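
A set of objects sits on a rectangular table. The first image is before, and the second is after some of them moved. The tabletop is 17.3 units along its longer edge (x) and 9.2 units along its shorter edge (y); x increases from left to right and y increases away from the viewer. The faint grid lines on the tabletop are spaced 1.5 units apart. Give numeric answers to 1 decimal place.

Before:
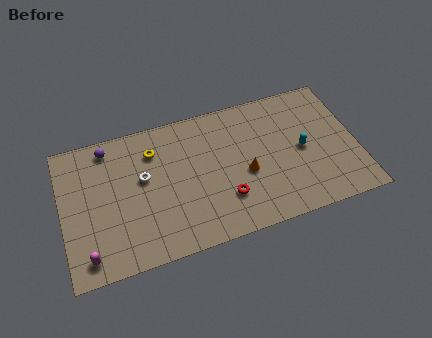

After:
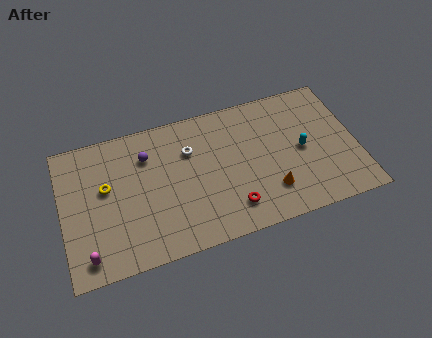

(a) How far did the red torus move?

0.8

The red torus moved from about (9.4, 2.6) to (9.7, 1.9), a distance of √(0.3² + 0.7²) ≈ 0.8.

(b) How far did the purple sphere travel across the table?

2.5

The purple sphere moved from about (2.9, 8.0) to (5.1, 6.8), a distance of √(2.2² + 1.2²) ≈ 2.5.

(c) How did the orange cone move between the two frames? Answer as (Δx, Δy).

(1.3, -1.6)

From the two frames, the orange cone sits at roughly (10.7, 3.9) before and (12.0, 2.3) after.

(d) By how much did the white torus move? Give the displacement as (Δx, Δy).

(2.8, 1.0)

From the two frames, the white torus sits at roughly (4.8, 5.4) before and (7.6, 6.4) after.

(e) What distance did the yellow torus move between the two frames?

3.3

The yellow torus was near (5.5, 7.0) before and (2.6, 5.4) after, so it travelled √(2.9² + 1.6²) ≈ 3.3 units.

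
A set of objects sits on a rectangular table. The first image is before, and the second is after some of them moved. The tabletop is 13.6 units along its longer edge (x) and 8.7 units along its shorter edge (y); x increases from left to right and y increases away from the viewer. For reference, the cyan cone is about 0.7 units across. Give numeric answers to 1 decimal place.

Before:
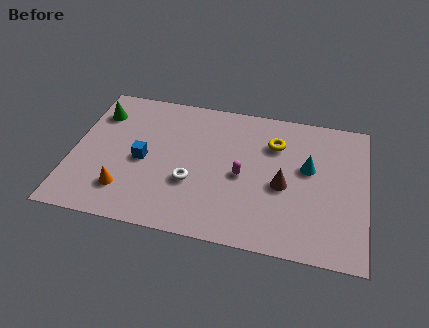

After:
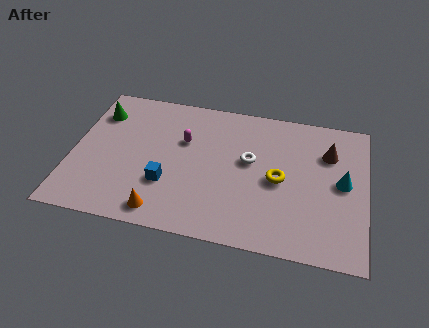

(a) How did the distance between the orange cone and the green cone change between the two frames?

+1.6

The distance was about 4.9 in the first image and 6.5 in the second, so they moved 1.6 units further apart.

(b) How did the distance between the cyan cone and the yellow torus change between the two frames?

+0.9

The distance was about 2.0 in the first image and 2.9 in the second, so they moved 0.9 units further apart.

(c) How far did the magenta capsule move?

3.2

From (7.9, 4.0) to (5.1, 5.6), the magenta capsule covered √(2.8² + 1.6²) ≈ 3.2 units.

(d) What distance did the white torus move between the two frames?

3.2

From (5.6, 3.1) to (8.2, 5.0), the white torus covered √(2.6² + 1.9²) ≈ 3.2 units.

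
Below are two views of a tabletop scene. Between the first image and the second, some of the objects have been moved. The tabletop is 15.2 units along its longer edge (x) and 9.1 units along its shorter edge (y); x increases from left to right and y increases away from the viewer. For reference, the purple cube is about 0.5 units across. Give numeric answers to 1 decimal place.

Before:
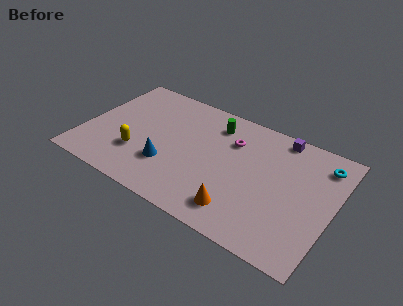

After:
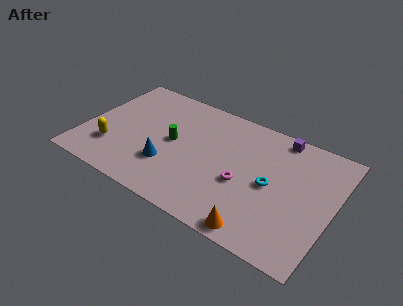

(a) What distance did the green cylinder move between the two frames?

3.4

The green cylinder moved from about (7.6, 7.3) to (5.4, 4.7), a distance of √(2.2² + 2.6²) ≈ 3.4.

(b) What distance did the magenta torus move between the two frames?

3.0

The magenta torus was near (8.8, 6.5) before and (9.9, 3.7) after, so it travelled √(1.1² + 2.8²) ≈ 3.0 units.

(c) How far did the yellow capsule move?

1.6

The yellow capsule was near (3.5, 2.8) before and (1.9, 2.5) after, so it travelled √(1.6² + 0.3²) ≈ 1.6 units.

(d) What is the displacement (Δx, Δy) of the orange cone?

(1.3, -0.8)

The orange cone was at about (10.0, 1.7) and moved to about (11.3, 0.9).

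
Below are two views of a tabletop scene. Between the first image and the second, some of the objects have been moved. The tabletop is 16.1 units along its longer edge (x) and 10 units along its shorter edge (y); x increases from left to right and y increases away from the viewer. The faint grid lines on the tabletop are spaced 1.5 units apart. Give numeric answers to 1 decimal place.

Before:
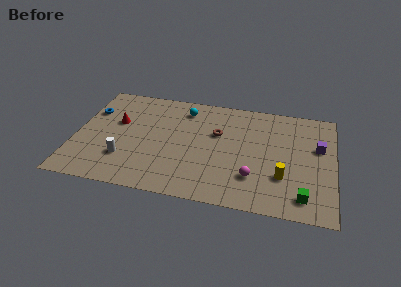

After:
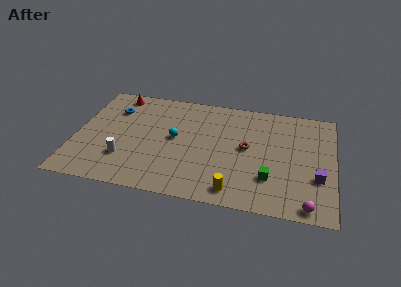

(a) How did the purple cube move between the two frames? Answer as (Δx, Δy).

(0.0, -2.8)

The purple cube started near (15.1, 6.2) and ended near (15.1, 3.4).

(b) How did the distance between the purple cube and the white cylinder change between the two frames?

-0.5

Before: roughly 12.4 units apart; after: 11.9. That's 0.5 units closer together.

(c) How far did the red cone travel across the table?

2.7

The red cone was near (2.5, 6.1) before and (2.3, 8.8) after, so it travelled √(0.2² + 2.7²) ≈ 2.7 units.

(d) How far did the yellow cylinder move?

3.4

The yellow cylinder moved from about (13.0, 3.1) to (10.1, 1.3), a distance of √(2.9² + 1.8²) ≈ 3.4.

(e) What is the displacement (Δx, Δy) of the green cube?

(-2.1, 1.2)

The green cube was at about (14.3, 1.6) and moved to about (12.2, 2.8).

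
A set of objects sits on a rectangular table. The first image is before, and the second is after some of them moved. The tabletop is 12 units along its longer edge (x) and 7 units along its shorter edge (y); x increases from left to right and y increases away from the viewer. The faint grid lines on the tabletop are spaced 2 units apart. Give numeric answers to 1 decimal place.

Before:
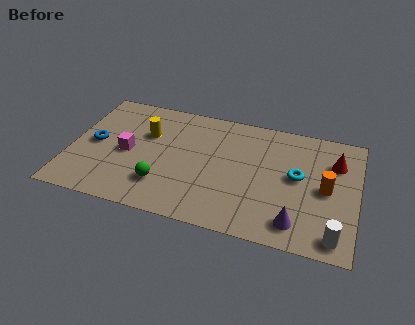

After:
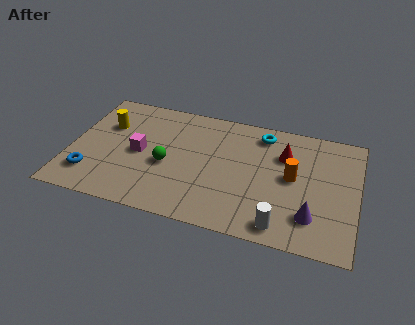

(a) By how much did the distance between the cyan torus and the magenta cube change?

-1.5

They were about 7.1 units apart before and 5.6 after — 1.5 units closer together.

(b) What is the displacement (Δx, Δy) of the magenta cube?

(0.5, 0.1)

The magenta cube started near (2.4, 3.3) and ended near (2.9, 3.4).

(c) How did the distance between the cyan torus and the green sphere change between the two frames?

-1.1

They were about 5.9 units apart before and 4.8 after — 1.1 units closer together.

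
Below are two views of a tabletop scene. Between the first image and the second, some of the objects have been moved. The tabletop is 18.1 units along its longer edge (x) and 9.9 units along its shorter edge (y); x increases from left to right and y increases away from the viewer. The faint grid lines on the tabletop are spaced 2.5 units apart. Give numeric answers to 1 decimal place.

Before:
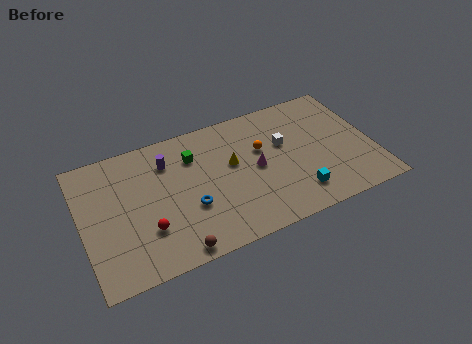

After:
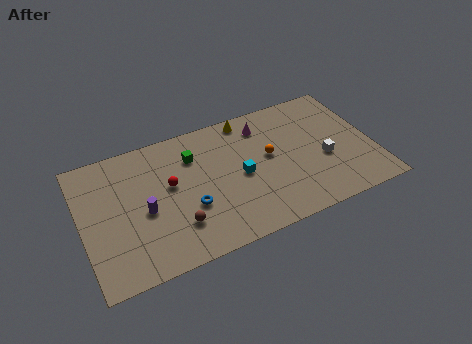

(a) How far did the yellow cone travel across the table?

3.4

The yellow cone was near (9.4, 5.8) before and (10.7, 8.9) after, so it travelled √(1.3² + 3.1²) ≈ 3.4 units.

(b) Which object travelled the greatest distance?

the cyan cube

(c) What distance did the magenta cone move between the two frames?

3.2

The magenta cone moved from about (10.8, 4.9) to (11.6, 8.0), a distance of √(0.8² + 3.1²) ≈ 3.2.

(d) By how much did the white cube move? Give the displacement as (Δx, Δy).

(2.3, -2.1)

From the two frames, the white cube sits at roughly (12.7, 6.1) before and (15.0, 4.0) after.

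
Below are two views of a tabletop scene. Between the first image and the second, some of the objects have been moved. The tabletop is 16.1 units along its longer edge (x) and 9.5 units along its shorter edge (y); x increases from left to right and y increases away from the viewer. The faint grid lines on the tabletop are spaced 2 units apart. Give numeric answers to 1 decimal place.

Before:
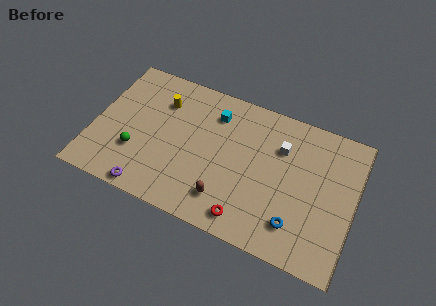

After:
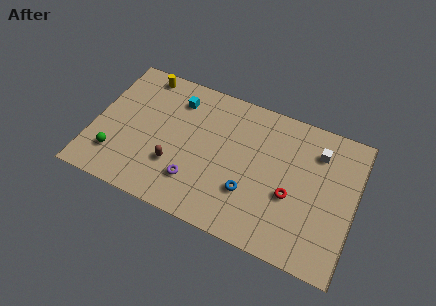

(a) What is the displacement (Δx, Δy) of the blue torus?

(-3.0, 0.9)

The blue torus was at about (12.8, 2.1) and moved to about (9.8, 3.0).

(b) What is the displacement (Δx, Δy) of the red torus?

(2.4, 2.5)

The red torus started near (9.9, 1.3) and ended near (12.3, 3.8).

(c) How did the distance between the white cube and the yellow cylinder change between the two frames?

+3.7

Before: roughly 7.5 units apart; after: 11.2. That's 3.7 units further apart.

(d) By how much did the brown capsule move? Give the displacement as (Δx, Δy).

(-3.3, 1.0)

The brown capsule was at about (8.5, 2.0) and moved to about (5.2, 3.0).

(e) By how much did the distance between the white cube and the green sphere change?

+3.6

The distance was about 9.4 in the first image and 13.0 in the second, so they moved 3.6 units further apart.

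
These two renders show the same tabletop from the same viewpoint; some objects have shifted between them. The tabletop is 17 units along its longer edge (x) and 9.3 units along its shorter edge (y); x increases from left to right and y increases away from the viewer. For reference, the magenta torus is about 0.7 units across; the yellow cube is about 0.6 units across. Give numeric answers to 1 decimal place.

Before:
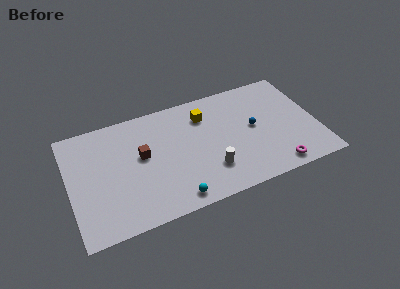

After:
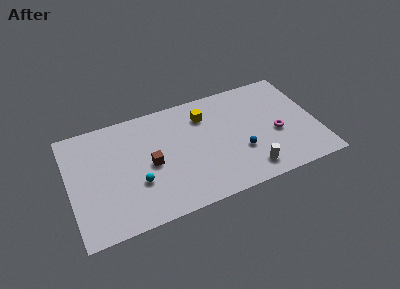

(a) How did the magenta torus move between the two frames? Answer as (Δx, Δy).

(0.4, 2.8)

The magenta torus was at about (13.8, 1.1) and moved to about (14.2, 3.9).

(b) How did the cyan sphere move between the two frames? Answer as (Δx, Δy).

(-2.3, 2.1)

From the two frames, the cyan sphere sits at roughly (6.8, 1.1) before and (4.5, 3.2) after.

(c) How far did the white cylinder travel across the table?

2.8

The white cylinder was near (9.4, 2.5) before and (12.0, 1.5) after, so it travelled √(2.6² + 1.0²) ≈ 2.8 units.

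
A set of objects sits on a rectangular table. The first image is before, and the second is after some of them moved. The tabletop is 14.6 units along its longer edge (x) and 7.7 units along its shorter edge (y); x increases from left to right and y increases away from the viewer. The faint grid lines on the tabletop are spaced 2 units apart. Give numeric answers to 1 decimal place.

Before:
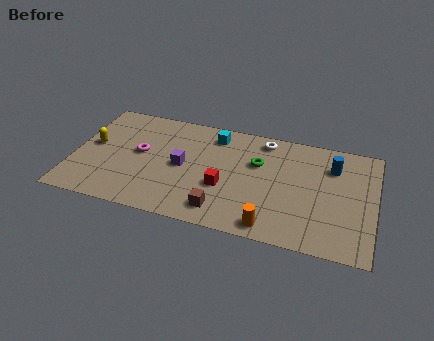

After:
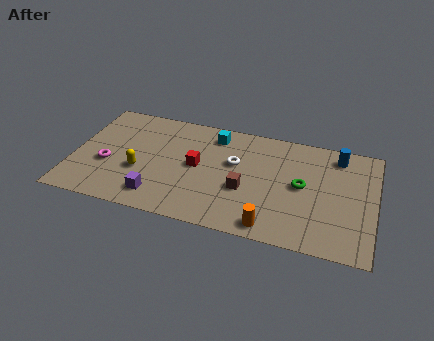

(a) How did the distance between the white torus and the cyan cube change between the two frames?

-0.4

Before: roughly 2.4 units apart; after: 2.0. That's 0.4 units closer together.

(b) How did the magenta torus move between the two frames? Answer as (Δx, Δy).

(-1.5, -1.2)

From the two frames, the magenta torus sits at roughly (3.2, 4.2) before and (1.7, 3.0) after.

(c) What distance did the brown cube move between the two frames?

2.0

From (7.4, 1.3) to (8.4, 3.0), the brown cube covered √(1.0² + 1.7²) ≈ 2.0 units.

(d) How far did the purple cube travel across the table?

2.6

The purple cube moved from about (5.3, 3.8) to (4.3, 1.4), a distance of √(1.0² + 2.4²) ≈ 2.6.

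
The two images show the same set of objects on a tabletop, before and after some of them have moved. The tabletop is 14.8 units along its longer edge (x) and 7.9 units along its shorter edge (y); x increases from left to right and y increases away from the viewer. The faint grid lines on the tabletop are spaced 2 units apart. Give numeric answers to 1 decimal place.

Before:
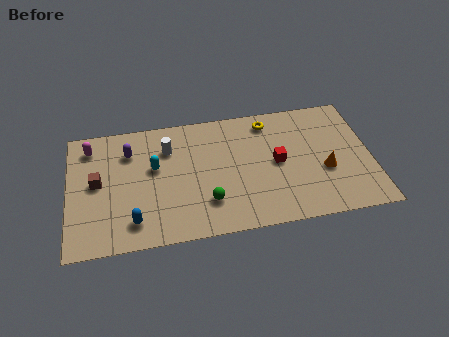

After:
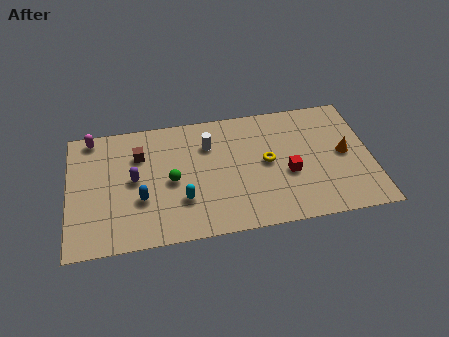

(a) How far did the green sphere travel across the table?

2.3

From (6.7, 2.1) to (5.0, 3.7), the green sphere covered √(1.7² + 1.6²) ≈ 2.3 units.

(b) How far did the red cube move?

0.9

From (10.2, 4.0) to (10.7, 3.2), the red cube covered √(0.5² + 0.8²) ≈ 0.9 units.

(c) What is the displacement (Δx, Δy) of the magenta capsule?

(0.1, 0.6)

The magenta capsule started near (1.1, 6.5) and ended near (1.2, 7.1).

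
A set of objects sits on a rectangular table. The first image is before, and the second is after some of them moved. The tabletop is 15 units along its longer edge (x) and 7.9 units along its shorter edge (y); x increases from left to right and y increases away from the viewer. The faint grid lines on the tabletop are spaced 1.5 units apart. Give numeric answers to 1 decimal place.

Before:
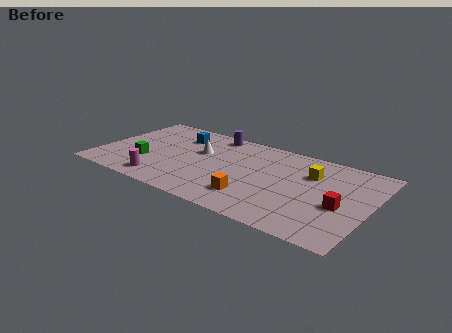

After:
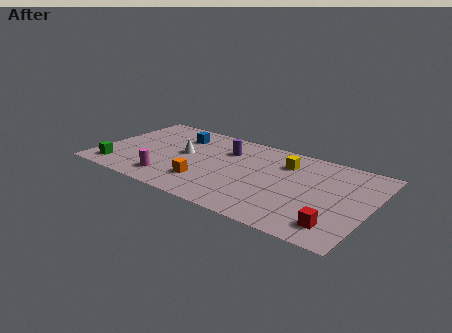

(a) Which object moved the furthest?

the orange cube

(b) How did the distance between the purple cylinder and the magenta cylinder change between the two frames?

-1.2

The distance was about 6.1 in the first image and 4.9 in the second, so they moved 1.2 units closer together.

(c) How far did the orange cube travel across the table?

2.7

The orange cube was near (8.9, 1.9) before and (6.2, 2.1) after, so it travelled √(2.7² + 0.2²) ≈ 2.7 units.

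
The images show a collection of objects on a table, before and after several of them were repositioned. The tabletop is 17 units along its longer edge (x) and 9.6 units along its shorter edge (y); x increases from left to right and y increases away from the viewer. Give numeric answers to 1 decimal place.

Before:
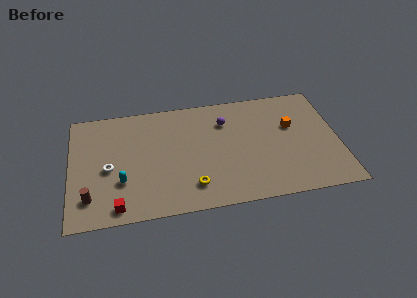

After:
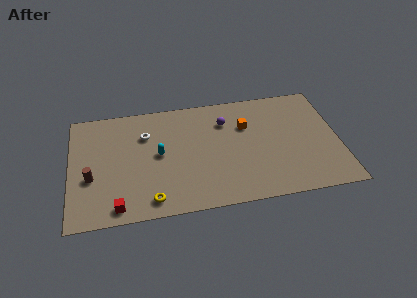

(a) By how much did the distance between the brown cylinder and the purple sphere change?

-0.8

The distance was about 10.0 in the first image and 9.2 in the second, so they moved 0.8 units closer together.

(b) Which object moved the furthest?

the white torus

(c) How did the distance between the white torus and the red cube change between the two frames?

+2.8

They were about 3.2 units apart before and 6.0 after — 2.8 units further apart.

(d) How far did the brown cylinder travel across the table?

1.6

The brown cylinder was near (1.2, 2.1) before and (1.3, 3.7) after, so it travelled √(0.1² + 1.6²) ≈ 1.6 units.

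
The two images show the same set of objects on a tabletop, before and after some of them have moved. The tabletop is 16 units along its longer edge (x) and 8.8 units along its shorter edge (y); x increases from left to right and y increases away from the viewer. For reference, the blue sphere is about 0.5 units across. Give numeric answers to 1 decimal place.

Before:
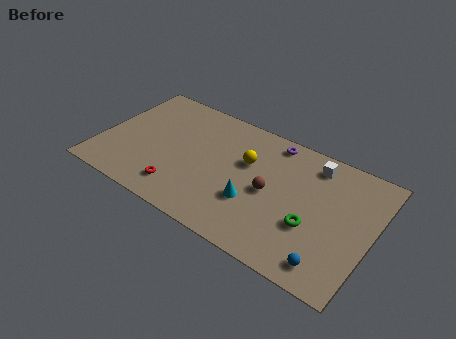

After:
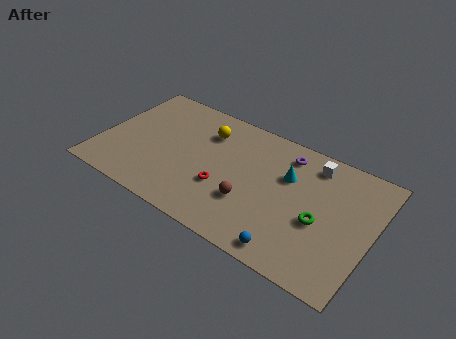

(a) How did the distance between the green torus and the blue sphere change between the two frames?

+0.7

The distance was about 2.3 in the first image and 3.0 in the second, so they moved 0.7 units further apart.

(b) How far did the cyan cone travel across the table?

3.2

The cyan cone was near (9.3, 3.0) before and (10.9, 5.8) after, so it travelled √(1.6² + 2.8²) ≈ 3.2 units.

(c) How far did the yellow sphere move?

2.8

The yellow sphere moved from about (8.5, 5.6) to (5.9, 6.6), a distance of √(2.6² + 1.0²) ≈ 2.8.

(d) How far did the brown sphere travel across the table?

1.6

The brown sphere was near (10.1, 4.2) before and (9.1, 2.9) after, so it travelled √(1.0² + 1.3²) ≈ 1.6 units.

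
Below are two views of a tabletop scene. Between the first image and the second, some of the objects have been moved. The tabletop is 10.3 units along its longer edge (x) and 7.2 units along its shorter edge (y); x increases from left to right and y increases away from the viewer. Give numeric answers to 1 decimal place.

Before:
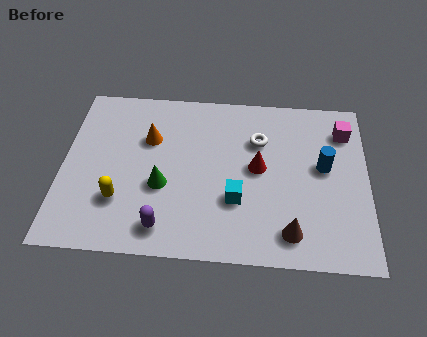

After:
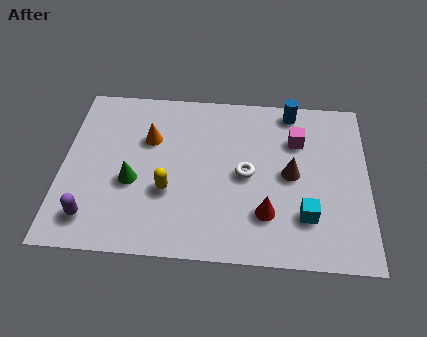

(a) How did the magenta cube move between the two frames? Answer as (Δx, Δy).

(-1.6, -0.5)

The magenta cube was at about (9.5, 5.6) and moved to about (7.9, 5.1).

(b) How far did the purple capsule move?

2.4

The purple capsule moved from about (3.5, 1.1) to (1.1, 1.3), a distance of √(2.4² + 0.2²) ≈ 2.4.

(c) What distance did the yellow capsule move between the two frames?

1.7

The yellow capsule was near (2.0, 2.1) before and (3.6, 2.6) after, so it travelled √(1.6² + 0.5²) ≈ 1.7 units.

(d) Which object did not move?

the orange cone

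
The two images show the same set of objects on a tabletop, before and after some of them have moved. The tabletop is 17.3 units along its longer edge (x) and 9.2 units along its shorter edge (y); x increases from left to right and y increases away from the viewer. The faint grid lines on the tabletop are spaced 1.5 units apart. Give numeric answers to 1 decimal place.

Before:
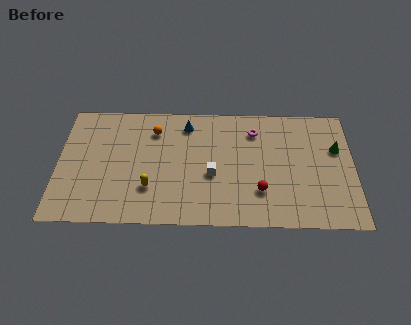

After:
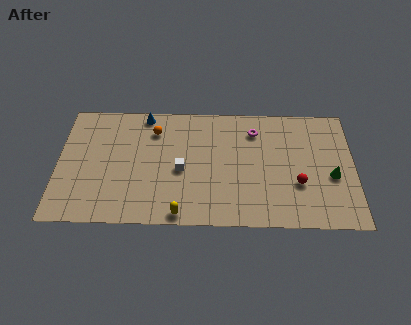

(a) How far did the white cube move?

1.8

The white cube moved from about (9.0, 3.8) to (7.2, 4.1), a distance of √(1.8² + 0.3²) ≈ 1.8.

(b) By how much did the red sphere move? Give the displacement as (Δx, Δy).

(2.2, 0.6)

The red sphere started near (11.8, 2.6) and ended near (14.0, 3.2).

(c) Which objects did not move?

the orange sphere and the magenta torus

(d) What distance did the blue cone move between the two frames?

2.6

The blue cone was near (7.5, 7.6) before and (5.0, 8.3) after, so it travelled √(2.5² + 0.7²) ≈ 2.6 units.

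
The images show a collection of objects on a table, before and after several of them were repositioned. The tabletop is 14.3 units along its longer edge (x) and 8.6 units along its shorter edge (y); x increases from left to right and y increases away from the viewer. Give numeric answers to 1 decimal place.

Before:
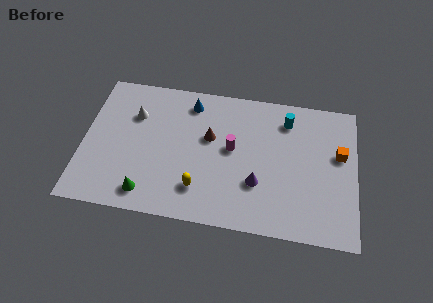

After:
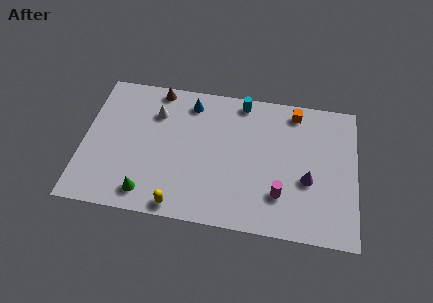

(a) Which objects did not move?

the blue cone and the green cone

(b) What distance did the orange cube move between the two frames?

3.3

The orange cube was near (13.4, 5.2) before and (11.0, 7.5) after, so it travelled √(2.4² + 2.3²) ≈ 3.3 units.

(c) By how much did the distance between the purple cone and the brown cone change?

+5.7

Before: roughly 3.5 units apart; after: 9.2. That's 5.7 units further apart.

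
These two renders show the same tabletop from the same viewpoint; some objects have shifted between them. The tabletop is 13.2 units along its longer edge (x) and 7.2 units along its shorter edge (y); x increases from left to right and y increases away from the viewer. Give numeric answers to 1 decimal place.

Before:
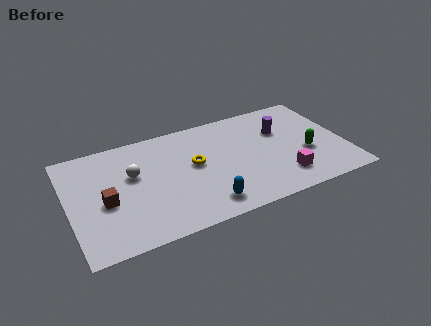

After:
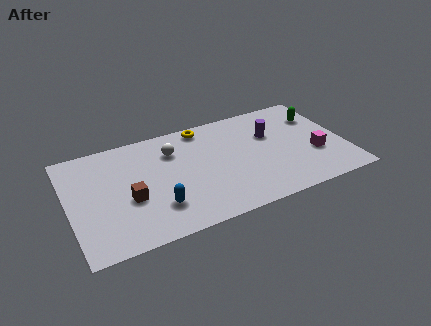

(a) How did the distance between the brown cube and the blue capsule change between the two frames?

-3.3

They were about 4.9 units apart before and 1.6 after — 3.3 units closer together.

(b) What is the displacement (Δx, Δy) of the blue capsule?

(-2.2, 0.7)

The blue capsule was at about (6.2, 1.2) and moved to about (4.0, 1.9).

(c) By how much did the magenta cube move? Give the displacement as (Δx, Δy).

(1.7, 1.0)

The magenta cube was at about (10.0, 1.6) and moved to about (11.7, 2.6).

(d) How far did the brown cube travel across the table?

1.1

From (1.7, 3.1) to (2.8, 2.9), the brown cube covered √(1.1² + 0.2²) ≈ 1.1 units.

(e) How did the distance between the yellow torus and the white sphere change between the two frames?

-1.0

The distance was about 2.9 in the first image and 1.9 in the second, so they moved 1.0 units closer together.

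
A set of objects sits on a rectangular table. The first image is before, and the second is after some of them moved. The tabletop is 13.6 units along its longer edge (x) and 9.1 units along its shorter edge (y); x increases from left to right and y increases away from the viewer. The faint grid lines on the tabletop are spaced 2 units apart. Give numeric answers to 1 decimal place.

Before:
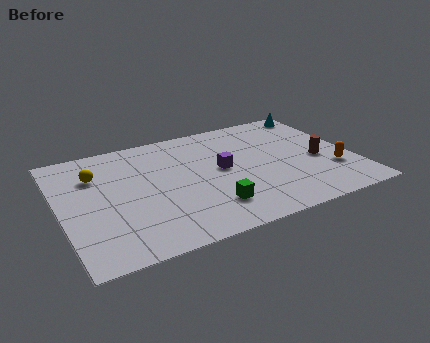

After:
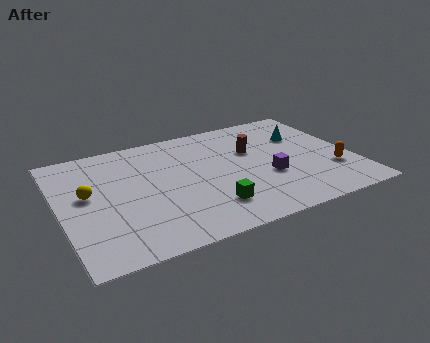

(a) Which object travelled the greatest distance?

the brown cylinder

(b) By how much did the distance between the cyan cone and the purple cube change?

-2.7

The distance was about 6.2 in the first image and 3.5 in the second, so they moved 2.7 units closer together.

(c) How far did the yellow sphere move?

1.5

From (1.8, 6.5) to (1.3, 5.1), the yellow sphere covered √(0.5² + 1.4²) ≈ 1.5 units.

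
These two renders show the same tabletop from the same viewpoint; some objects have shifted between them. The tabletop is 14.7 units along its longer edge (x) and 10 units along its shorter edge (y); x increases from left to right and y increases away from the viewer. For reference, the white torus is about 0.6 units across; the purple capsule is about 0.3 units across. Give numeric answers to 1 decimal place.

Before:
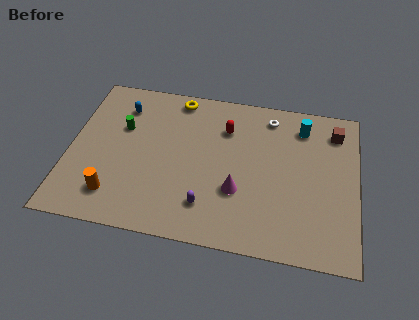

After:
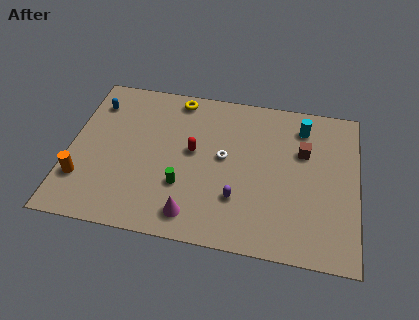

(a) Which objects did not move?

the yellow torus and the cyan cylinder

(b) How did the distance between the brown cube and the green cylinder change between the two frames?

-4.2

Before: roughly 11.0 units apart; after: 6.8. That's 4.2 units closer together.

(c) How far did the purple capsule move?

1.7

The purple capsule was near (7.2, 2.2) before and (8.7, 2.9) after, so it travelled √(1.5² + 0.7²) ≈ 1.7 units.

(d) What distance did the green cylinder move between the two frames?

4.6

The green cylinder moved from about (2.6, 6.4) to (5.9, 3.2), a distance of √(3.3² + 3.2²) ≈ 4.6.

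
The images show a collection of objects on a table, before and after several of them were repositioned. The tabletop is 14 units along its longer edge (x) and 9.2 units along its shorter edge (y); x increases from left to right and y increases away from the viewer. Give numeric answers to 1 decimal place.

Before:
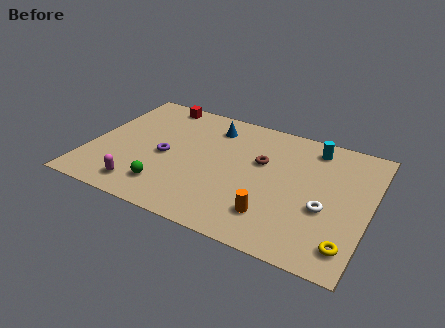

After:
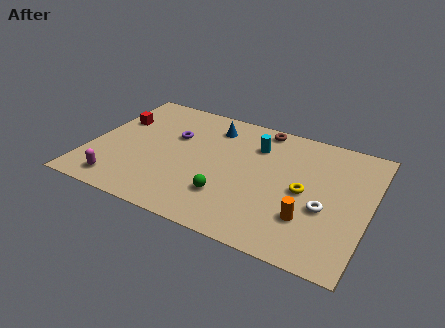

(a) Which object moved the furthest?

the yellow torus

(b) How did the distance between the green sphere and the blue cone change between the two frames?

-0.6

Before: roughly 5.7 units apart; after: 5.1. That's 0.6 units closer together.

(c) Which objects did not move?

the blue cone and the white torus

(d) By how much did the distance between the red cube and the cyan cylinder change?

-1.0

Before: roughly 8.1 units apart; after: 7.1. That's 1.0 units closer together.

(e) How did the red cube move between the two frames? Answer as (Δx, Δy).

(-1.8, -2.2)

The red cube was at about (2.8, 8.3) and moved to about (1.0, 6.1).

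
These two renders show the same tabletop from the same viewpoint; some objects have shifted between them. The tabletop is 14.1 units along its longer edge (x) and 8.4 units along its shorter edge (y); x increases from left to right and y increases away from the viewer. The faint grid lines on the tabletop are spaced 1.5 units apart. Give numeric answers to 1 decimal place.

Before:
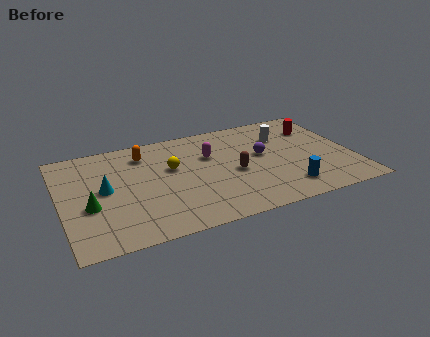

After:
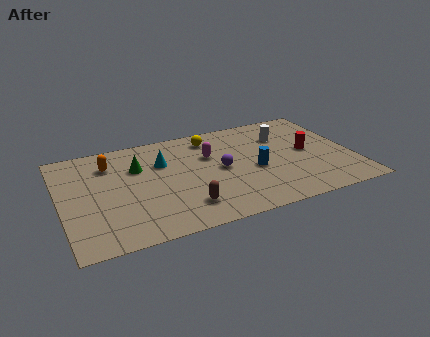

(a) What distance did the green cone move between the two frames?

3.5

The green cone was near (1.3, 3.3) before and (3.8, 5.7) after, so it travelled √(2.5² + 2.4²) ≈ 3.5 units.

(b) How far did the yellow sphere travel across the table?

2.8

The yellow sphere was near (5.4, 5.1) before and (7.5, 7.0) after, so it travelled √(2.1² + 1.9²) ≈ 2.8 units.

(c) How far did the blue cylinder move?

2.4

The blue cylinder moved from about (10.6, 1.6) to (9.3, 3.6), a distance of √(1.3² + 2.0²) ≈ 2.4.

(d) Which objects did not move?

the magenta capsule and the white cylinder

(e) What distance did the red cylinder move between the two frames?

2.0

The red cylinder moved from about (12.7, 6.2) to (12.0, 4.3), a distance of √(0.7² + 1.9²) ≈ 2.0.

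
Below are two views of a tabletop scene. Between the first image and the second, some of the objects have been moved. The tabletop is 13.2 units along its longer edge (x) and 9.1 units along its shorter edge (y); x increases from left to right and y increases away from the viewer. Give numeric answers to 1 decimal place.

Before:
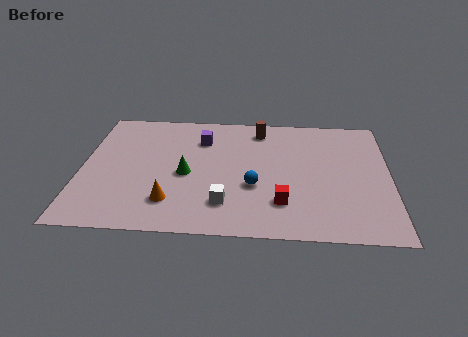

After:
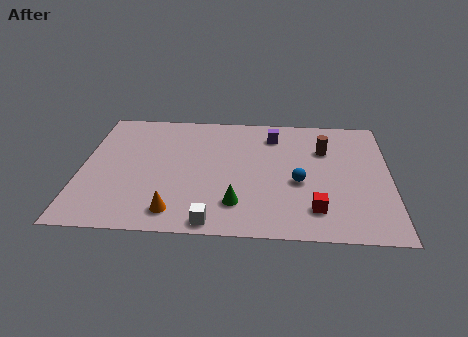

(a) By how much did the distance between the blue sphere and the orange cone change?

+2.0

Before: roughly 3.7 units apart; after: 5.7. That's 2.0 units further apart.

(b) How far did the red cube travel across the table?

1.5

From (8.6, 2.3) to (10.0, 1.9), the red cube covered √(1.4² + 0.4²) ≈ 1.5 units.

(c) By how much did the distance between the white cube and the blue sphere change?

+2.9

The distance was about 1.8 in the first image and 4.7 in the second, so they moved 2.9 units further apart.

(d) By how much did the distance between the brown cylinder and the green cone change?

+0.8

Before: roughly 4.8 units apart; after: 5.6. That's 0.8 units further apart.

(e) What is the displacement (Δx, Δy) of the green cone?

(2.2, -2.0)

From the two frames, the green cone sits at roughly (4.5, 4.1) before and (6.7, 2.1) after.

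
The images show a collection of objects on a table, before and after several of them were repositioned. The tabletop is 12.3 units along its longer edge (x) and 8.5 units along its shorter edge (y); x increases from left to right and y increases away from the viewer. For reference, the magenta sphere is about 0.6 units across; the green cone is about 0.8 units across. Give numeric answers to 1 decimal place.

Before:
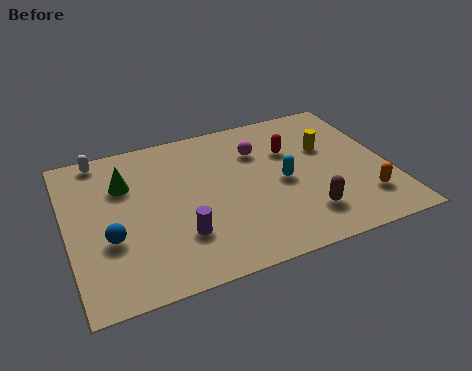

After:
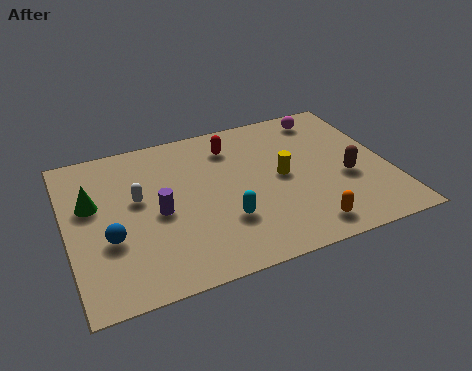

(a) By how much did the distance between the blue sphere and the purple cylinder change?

-0.6

They were about 2.7 units apart before and 2.1 after — 0.6 units closer together.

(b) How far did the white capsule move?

3.0

The white capsule moved from about (1.5, 7.7) to (2.7, 4.9), a distance of √(1.2² + 2.8²) ≈ 3.0.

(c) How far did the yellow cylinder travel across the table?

2.2

The yellow cylinder was near (10.1, 5.4) before and (8.2, 4.3) after, so it travelled √(1.9² + 1.1²) ≈ 2.2 units.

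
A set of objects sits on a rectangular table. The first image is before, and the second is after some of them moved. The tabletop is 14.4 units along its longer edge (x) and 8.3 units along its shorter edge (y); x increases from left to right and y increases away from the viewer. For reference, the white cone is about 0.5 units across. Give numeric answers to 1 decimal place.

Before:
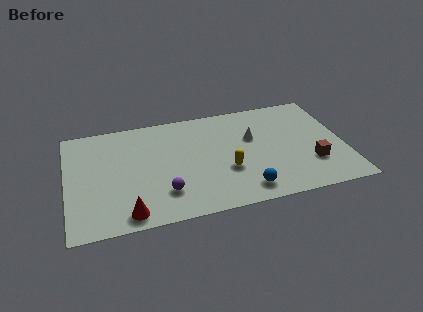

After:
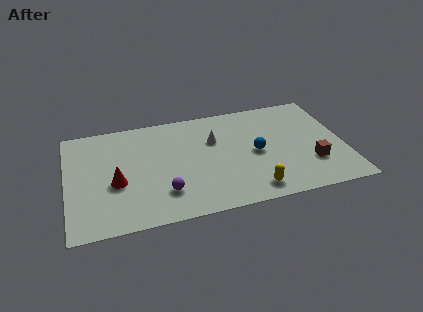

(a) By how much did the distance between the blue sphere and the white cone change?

-1.4

The distance was about 4.0 in the first image and 2.6 in the second, so they moved 1.4 units closer together.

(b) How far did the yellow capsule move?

2.2

The yellow capsule was near (8.2, 3.0) before and (9.4, 1.2) after, so it travelled √(1.2² + 1.8²) ≈ 2.2 units.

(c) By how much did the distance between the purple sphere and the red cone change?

+0.5

Before: roughly 2.2 units apart; after: 2.7. That's 0.5 units further apart.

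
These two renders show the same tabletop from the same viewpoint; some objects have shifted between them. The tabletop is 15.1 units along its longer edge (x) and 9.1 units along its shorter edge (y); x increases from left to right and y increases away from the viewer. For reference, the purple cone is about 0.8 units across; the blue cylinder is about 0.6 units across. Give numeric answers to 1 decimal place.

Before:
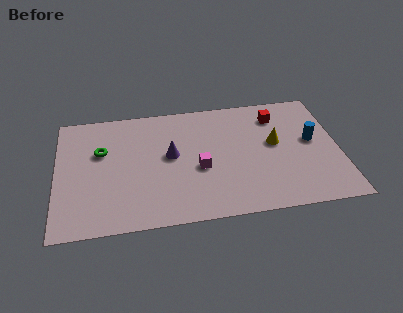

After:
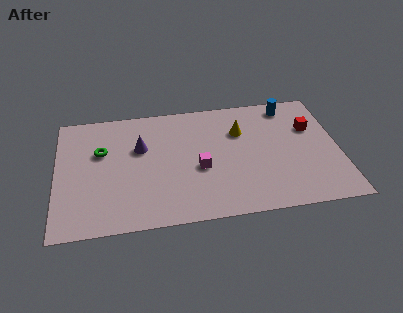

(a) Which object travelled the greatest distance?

the blue cylinder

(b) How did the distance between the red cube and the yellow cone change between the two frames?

+1.7

The distance was about 2.1 in the first image and 3.8 in the second, so they moved 1.7 units further apart.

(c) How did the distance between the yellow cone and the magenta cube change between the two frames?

-0.9

They were about 4.3 units apart before and 3.4 after — 0.9 units closer together.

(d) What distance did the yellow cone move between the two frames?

2.2

The yellow cone moved from about (11.7, 5.1) to (9.9, 6.3), a distance of √(1.8² + 1.2²) ≈ 2.2.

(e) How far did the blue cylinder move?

3.1

From (13.7, 5.0) to (12.6, 7.9), the blue cylinder covered √(1.1² + 2.9²) ≈ 3.1 units.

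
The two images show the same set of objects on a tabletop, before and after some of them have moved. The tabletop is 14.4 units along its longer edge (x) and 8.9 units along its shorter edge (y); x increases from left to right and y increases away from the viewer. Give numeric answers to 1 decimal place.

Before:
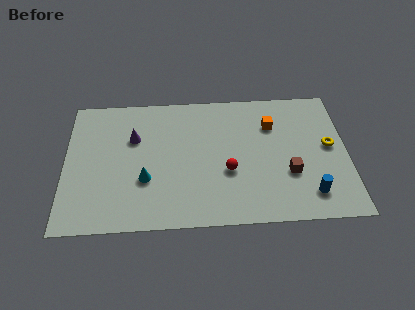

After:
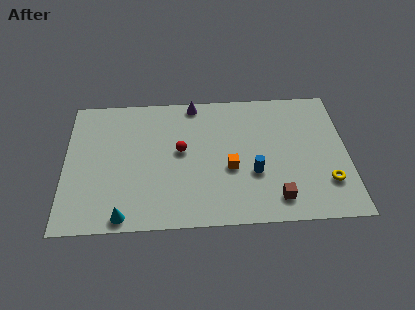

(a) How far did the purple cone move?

3.8

The purple cone was near (3.5, 5.9) before and (6.6, 8.1) after, so it travelled √(3.1² + 2.2²) ≈ 3.8 units.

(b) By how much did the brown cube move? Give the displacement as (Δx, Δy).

(-0.7, -1.6)

The brown cube started near (11.4, 3.1) and ended near (10.7, 1.5).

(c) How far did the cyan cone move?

2.5

The cyan cone was near (4.1, 3.1) before and (3.0, 0.8) after, so it travelled √(1.1² + 2.3²) ≈ 2.5 units.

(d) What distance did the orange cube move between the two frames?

3.6

From (10.6, 6.4) to (8.4, 3.6), the orange cube covered √(2.2² + 2.8²) ≈ 3.6 units.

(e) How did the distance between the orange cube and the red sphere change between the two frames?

-1.0

The distance was about 3.8 in the first image and 2.8 in the second, so they moved 1.0 units closer together.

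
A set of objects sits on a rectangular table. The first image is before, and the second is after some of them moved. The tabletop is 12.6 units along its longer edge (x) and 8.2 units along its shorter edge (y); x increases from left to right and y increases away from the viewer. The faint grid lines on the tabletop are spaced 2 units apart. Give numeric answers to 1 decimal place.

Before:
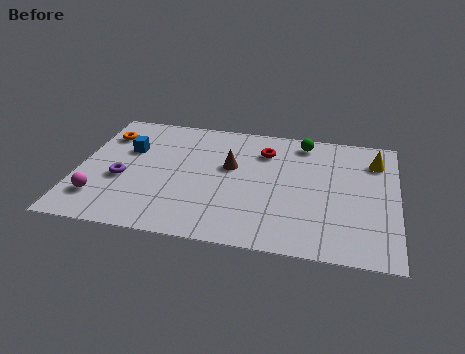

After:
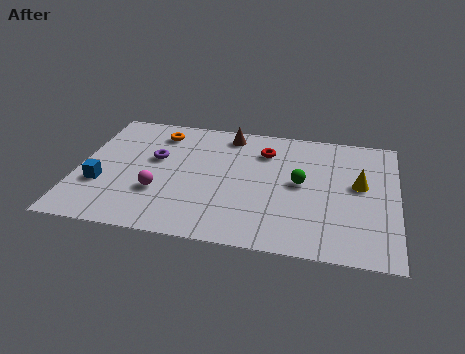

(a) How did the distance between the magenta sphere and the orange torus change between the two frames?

-0.3

They were about 4.3 units apart before and 4.0 after — 0.3 units closer together.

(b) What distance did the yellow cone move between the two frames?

1.8

The yellow cone was near (11.7, 6.3) before and (11.1, 4.6) after, so it travelled √(0.6² + 1.7²) ≈ 1.8 units.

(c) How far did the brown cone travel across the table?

2.2

The brown cone was near (6.0, 4.9) before and (5.8, 7.1) after, so it travelled √(0.2² + 2.2²) ≈ 2.2 units.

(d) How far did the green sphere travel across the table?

2.8

The green sphere moved from about (8.8, 7.1) to (8.8, 4.3), a distance of √(0.0² + 2.8²) ≈ 2.8.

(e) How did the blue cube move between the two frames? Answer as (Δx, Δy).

(-0.9, -2.5)

The blue cube was at about (1.9, 5.3) and moved to about (1.0, 2.8).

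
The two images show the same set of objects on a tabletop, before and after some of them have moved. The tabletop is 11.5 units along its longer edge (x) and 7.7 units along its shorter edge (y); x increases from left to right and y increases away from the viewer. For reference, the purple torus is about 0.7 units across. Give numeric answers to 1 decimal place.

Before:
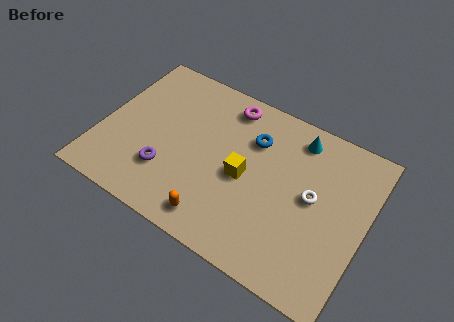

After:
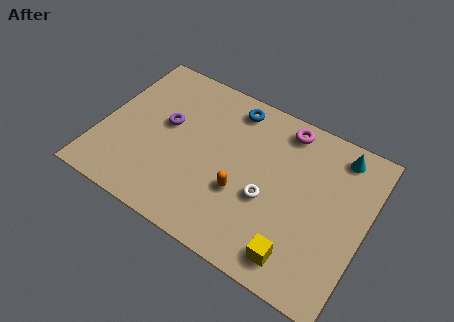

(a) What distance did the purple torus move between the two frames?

2.2

The purple torus was near (3.1, 2.2) before and (2.7, 4.4) after, so it travelled √(0.4² + 2.2²) ≈ 2.2 units.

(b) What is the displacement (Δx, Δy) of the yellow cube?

(2.7, -2.4)

The yellow cube was at about (6.3, 3.6) and moved to about (9.0, 1.2).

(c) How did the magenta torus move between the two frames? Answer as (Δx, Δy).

(2.5, 0.1)

From the two frames, the magenta torus sits at roughly (5.1, 6.6) before and (7.6, 6.7) after.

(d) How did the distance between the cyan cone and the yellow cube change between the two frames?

+2.0

The distance was about 3.5 in the first image and 5.5 in the second, so they moved 2.0 units further apart.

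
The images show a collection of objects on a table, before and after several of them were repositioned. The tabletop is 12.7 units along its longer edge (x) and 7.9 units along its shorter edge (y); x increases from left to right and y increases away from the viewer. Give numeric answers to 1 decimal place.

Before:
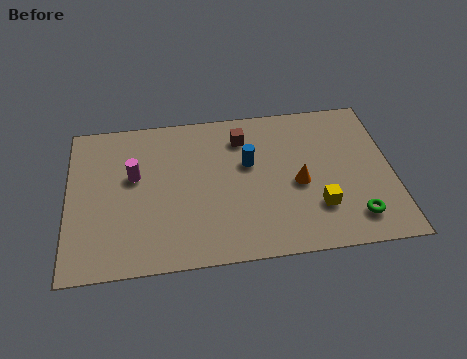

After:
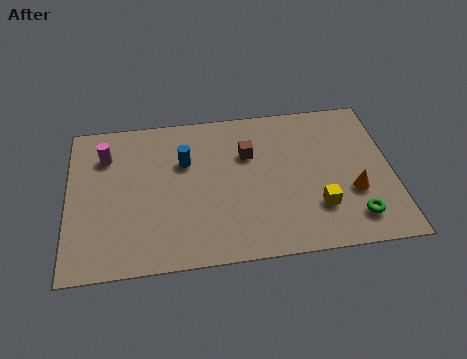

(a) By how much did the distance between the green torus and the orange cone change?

-1.6

The distance was about 2.9 in the first image and 1.3 in the second, so they moved 1.6 units closer together.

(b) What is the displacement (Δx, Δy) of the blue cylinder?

(-2.5, 0.4)

The blue cylinder started near (7.1, 4.8) and ended near (4.6, 5.2).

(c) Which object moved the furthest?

the blue cylinder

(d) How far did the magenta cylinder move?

1.6

The magenta cylinder moved from about (2.6, 4.7) to (1.5, 5.9), a distance of √(1.1² + 1.2²) ≈ 1.6.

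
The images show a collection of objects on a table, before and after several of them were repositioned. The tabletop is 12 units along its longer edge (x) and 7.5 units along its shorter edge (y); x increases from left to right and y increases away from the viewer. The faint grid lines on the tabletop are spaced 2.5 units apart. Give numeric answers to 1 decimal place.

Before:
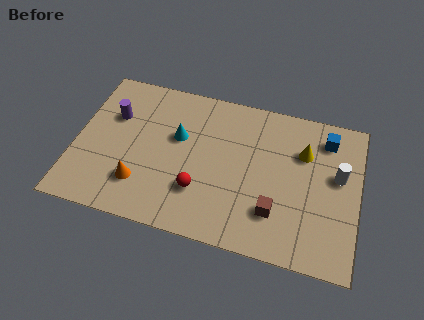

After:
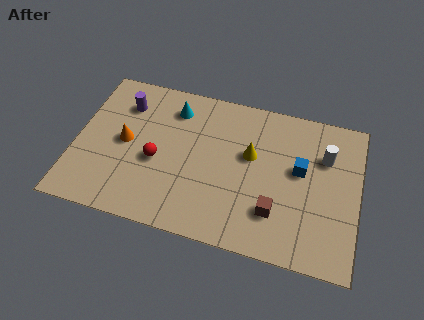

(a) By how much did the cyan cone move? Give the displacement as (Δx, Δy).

(-0.3, 1.4)

The cyan cone was at about (4.3, 4.6) and moved to about (4.0, 6.0).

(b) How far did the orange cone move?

2.1

From (2.9, 1.9) to (2.1, 3.8), the orange cone covered √(0.8² + 1.9²) ≈ 2.1 units.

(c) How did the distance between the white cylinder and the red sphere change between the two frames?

+1.2

They were about 6.1 units apart before and 7.3 after — 1.2 units further apart.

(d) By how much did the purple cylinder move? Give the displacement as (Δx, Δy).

(0.4, 0.7)

The purple cylinder started near (1.5, 5.0) and ended near (1.9, 5.7).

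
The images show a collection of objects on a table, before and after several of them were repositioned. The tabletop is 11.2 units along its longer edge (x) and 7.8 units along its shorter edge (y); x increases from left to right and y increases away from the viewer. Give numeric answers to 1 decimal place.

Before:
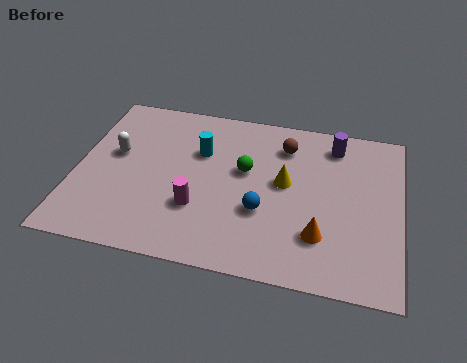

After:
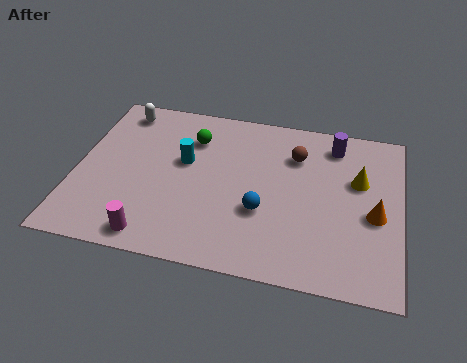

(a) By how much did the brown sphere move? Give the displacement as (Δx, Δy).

(0.4, -0.4)

The brown sphere was at about (7.1, 6.1) and moved to about (7.5, 5.7).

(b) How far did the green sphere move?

2.2

The green sphere was near (5.8, 4.6) before and (3.9, 5.8) after, so it travelled √(1.9² + 1.2²) ≈ 2.2 units.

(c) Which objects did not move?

the purple cylinder and the blue sphere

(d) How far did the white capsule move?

2.2

The white capsule moved from about (1.3, 4.5) to (1.3, 6.7), a distance of √(0.0² + 2.2²) ≈ 2.2.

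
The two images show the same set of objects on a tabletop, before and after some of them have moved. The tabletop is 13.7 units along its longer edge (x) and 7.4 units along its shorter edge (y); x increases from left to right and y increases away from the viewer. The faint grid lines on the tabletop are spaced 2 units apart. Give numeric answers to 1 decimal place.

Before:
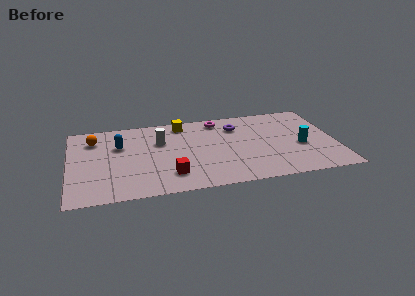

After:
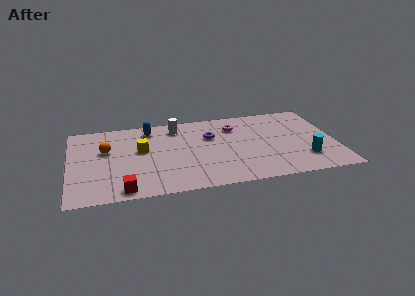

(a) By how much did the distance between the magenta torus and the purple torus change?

+0.3

The distance was about 1.2 in the first image and 1.5 in the second, so they moved 0.3 units further apart.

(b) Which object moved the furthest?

the yellow cube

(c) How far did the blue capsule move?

2.1

From (2.6, 4.9) to (4.2, 6.2), the blue capsule covered √(1.6² + 1.3²) ≈ 2.1 units.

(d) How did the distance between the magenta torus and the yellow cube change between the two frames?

+3.2

They were about 1.9 units apart before and 5.1 after — 3.2 units further apart.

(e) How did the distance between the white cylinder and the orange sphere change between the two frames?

+0.5

Before: roughly 3.5 units apart; after: 4.0. That's 0.5 units further apart.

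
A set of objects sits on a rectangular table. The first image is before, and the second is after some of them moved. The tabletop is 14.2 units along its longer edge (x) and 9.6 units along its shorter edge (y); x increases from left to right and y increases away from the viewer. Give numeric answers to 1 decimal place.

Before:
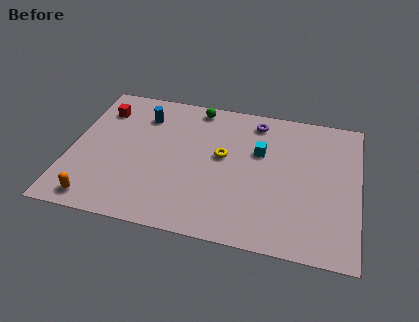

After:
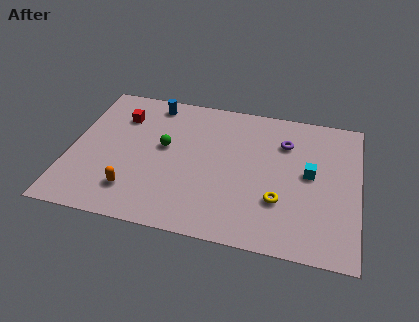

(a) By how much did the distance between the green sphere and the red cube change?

-2.0

They were about 4.9 units apart before and 2.9 after — 2.0 units closer together.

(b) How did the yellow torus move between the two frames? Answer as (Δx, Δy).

(2.9, -2.4)

The yellow torus was at about (7.5, 5.4) and moved to about (10.4, 3.0).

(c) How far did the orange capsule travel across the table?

2.0

From (1.6, 1.1) to (3.3, 2.1), the orange capsule covered √(1.7² + 1.0²) ≈ 2.0 units.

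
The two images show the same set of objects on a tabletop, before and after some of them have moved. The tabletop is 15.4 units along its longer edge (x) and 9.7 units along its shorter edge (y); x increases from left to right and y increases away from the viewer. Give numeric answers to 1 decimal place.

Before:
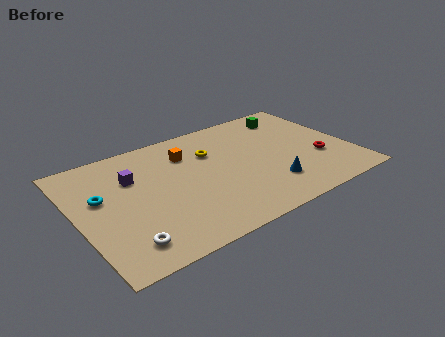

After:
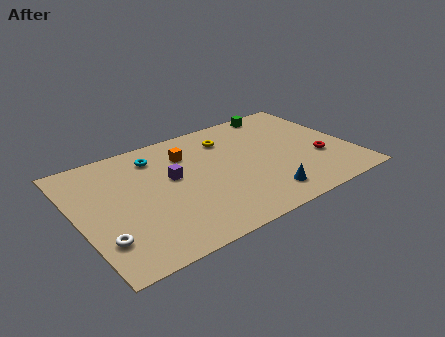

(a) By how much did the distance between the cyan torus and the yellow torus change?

-2.4

The distance was about 6.5 in the first image and 4.1 in the second, so they moved 2.4 units closer together.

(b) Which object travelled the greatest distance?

the cyan torus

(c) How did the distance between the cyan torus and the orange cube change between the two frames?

-3.5

Before: roughly 5.3 units apart; after: 1.8. That's 3.5 units closer together.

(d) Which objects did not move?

the red torus and the orange cube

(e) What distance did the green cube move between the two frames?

1.0

From (12.8, 8.0) to (12.2, 8.8), the green cube covered √(0.6² + 0.8²) ≈ 1.0 units.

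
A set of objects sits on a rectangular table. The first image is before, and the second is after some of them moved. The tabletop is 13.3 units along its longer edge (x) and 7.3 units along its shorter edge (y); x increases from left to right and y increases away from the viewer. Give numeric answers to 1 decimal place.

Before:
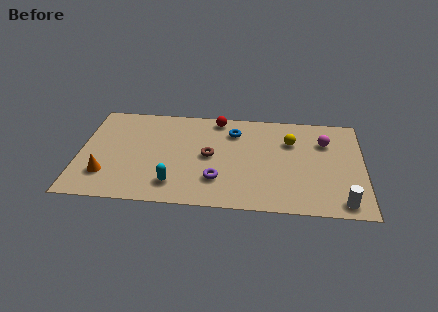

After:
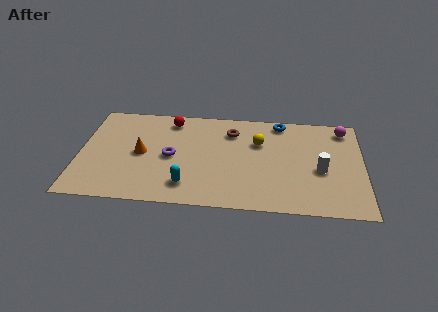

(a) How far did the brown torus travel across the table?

2.1

From (6.1, 3.7) to (7.1, 5.6), the brown torus covered √(1.0² + 1.9²) ≈ 2.1 units.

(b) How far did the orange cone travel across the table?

2.3

The orange cone was near (1.3, 1.9) before and (2.9, 3.6) after, so it travelled √(1.6² + 1.7²) ≈ 2.3 units.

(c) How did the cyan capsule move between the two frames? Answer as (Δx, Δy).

(0.6, 0.0)

The cyan capsule started near (4.5, 1.5) and ended near (5.1, 1.5).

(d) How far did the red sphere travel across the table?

2.2

The red sphere was near (6.4, 6.5) before and (4.2, 6.2) after, so it travelled √(2.2² + 0.3²) ≈ 2.2 units.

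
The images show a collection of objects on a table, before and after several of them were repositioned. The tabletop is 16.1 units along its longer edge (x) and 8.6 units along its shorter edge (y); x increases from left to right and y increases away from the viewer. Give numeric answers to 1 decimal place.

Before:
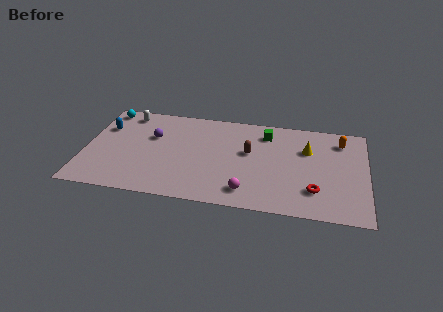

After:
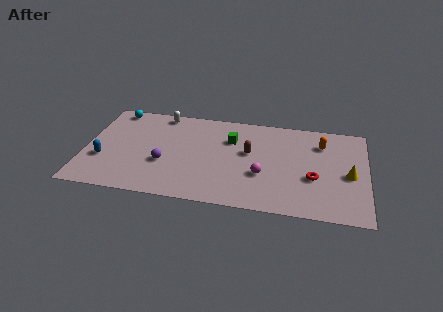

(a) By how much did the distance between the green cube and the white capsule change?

-3.7

They were about 8.1 units apart before and 4.4 after — 3.7 units closer together.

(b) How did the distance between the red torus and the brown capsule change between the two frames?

-0.6

The distance was about 4.7 in the first image and 4.1 in the second, so they moved 0.6 units closer together.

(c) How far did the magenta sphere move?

1.8

The magenta sphere was near (9.4, 1.5) before and (10.2, 3.1) after, so it travelled √(0.8² + 1.6²) ≈ 1.8 units.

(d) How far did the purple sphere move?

2.4

The purple sphere moved from about (3.8, 5.5) to (4.6, 3.2), a distance of √(0.8² + 2.3²) ≈ 2.4.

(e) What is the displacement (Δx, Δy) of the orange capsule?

(-1.1, -0.4)

The orange capsule started near (14.6, 6.9) and ended near (13.5, 6.5).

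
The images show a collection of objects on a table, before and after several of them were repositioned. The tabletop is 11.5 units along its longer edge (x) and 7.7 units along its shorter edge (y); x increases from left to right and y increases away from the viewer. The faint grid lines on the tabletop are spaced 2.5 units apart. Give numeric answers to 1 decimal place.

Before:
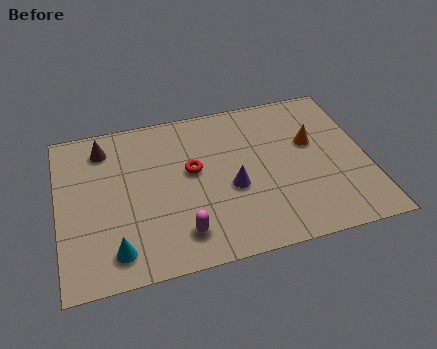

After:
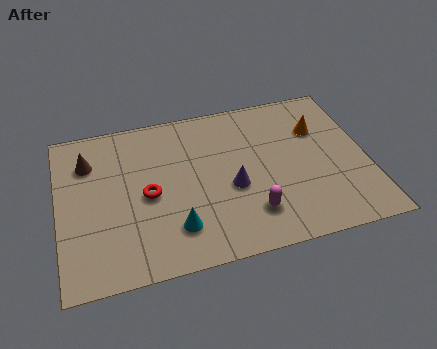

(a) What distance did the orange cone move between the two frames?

0.7

From (9.5, 4.7) to (9.8, 5.3), the orange cone covered √(0.3² + 0.6²) ≈ 0.7 units.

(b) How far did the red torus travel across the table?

1.9

The red torus moved from about (5.0, 4.4) to (3.3, 3.6), a distance of √(1.7² + 0.8²) ≈ 1.9.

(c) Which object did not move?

the purple cone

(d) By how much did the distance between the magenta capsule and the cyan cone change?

+0.4

The distance was about 2.4 in the first image and 2.8 in the second, so they moved 0.4 units further apart.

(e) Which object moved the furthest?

the magenta capsule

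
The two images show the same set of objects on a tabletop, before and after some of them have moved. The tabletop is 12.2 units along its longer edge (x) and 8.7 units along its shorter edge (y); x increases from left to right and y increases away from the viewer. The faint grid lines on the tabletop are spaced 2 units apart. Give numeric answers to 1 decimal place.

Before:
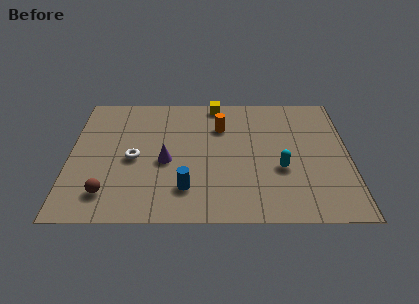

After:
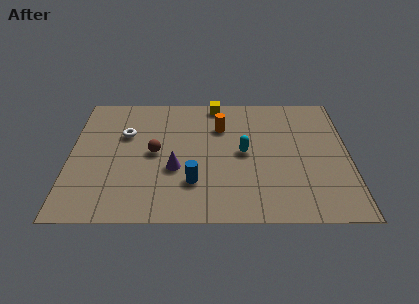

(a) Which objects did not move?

the yellow cube and the orange cylinder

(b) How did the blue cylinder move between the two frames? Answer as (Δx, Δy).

(0.3, 0.4)

From the two frames, the blue cylinder sits at roughly (5.1, 2.0) before and (5.4, 2.4) after.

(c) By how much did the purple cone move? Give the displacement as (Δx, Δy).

(0.4, -0.5)

From the two frames, the purple cone sits at roughly (4.2, 3.8) before and (4.6, 3.3) after.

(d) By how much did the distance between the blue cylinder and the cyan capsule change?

-1.3

They were about 4.3 units apart before and 3.0 after — 1.3 units closer together.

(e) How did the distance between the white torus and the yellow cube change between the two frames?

-0.7

Before: roughly 5.3 units apart; after: 4.6. That's 0.7 units closer together.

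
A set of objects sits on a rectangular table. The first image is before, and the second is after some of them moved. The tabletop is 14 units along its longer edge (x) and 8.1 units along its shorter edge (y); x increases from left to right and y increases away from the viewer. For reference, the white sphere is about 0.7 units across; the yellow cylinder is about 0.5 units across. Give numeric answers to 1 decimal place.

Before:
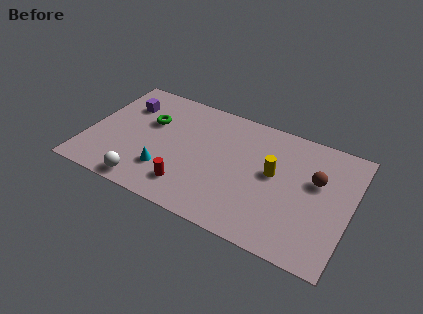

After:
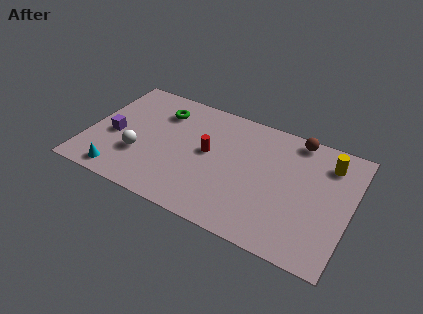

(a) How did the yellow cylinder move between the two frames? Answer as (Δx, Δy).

(2.7, 1.9)

The yellow cylinder was at about (9.9, 4.5) and moved to about (12.6, 6.4).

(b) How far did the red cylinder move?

2.8

From (5.7, 1.7) to (6.4, 4.4), the red cylinder covered √(0.7² + 2.7²) ≈ 2.8 units.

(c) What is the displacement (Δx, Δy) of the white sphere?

(-0.6, 1.8)

The white sphere started near (3.5, 0.9) and ended near (2.9, 2.7).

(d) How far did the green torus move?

1.1

The green torus moved from about (3.1, 5.2) to (3.6, 6.2), a distance of √(0.5² + 1.0²) ≈ 1.1.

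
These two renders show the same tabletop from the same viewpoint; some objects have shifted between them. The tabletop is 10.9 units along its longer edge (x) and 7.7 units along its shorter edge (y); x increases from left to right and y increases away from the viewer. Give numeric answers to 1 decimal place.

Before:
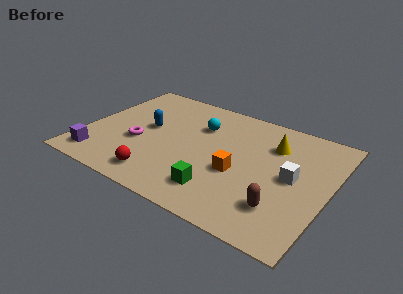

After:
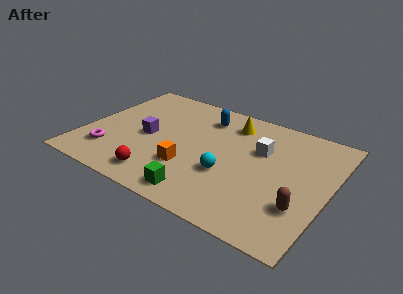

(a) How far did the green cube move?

0.9

From (6.4, 1.6) to (5.7, 1.0), the green cube covered √(0.7² + 0.6²) ≈ 0.9 units.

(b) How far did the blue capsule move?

3.0

The blue capsule was near (2.7, 4.2) before and (5.0, 6.1) after, so it travelled √(2.3² + 1.9²) ≈ 3.0 units.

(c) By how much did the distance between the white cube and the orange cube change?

+1.4

The distance was about 2.4 in the first image and 3.8 in the second, so they moved 1.4 units further apart.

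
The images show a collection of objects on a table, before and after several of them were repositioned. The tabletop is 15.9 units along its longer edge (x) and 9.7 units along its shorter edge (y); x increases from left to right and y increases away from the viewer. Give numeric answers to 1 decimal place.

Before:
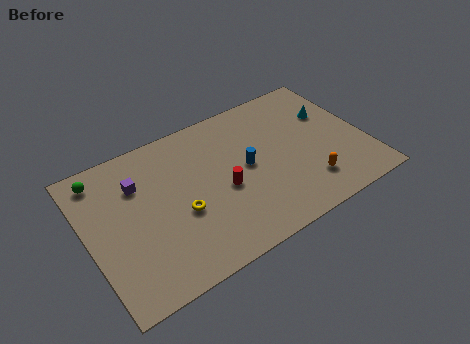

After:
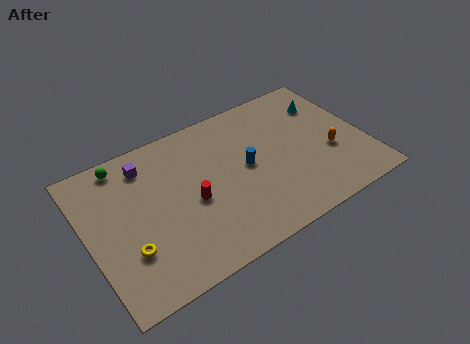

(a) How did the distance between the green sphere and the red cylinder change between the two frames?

-2.2

The distance was about 7.6 in the first image and 5.4 in the second, so they moved 2.2 units closer together.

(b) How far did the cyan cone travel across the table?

0.8

The cyan cone was near (14.3, 6.4) before and (14.2, 7.2) after, so it travelled √(0.1² + 0.8²) ≈ 0.8 units.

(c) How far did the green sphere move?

1.3

The green sphere moved from about (1.2, 8.3) to (2.5, 8.6), a distance of √(1.3² + 0.3²) ≈ 1.3.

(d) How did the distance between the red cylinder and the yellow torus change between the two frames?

+1.5

Before: roughly 2.5 units apart; after: 4.0. That's 1.5 units further apart.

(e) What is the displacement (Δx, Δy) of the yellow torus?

(-3.1, -0.9)

From the two frames, the yellow torus sits at roughly (5.1, 3.9) before and (2.0, 3.0) after.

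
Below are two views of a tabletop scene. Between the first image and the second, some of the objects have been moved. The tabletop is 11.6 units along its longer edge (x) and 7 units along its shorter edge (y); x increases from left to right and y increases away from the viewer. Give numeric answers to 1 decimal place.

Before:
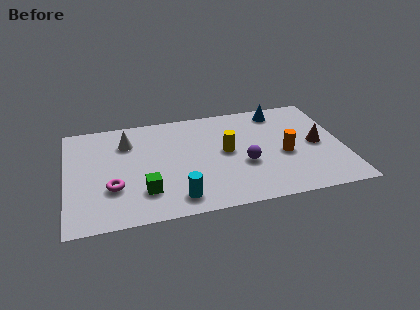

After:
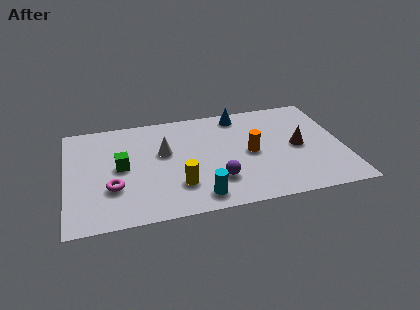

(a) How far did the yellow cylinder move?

2.8

From (6.7, 3.7) to (4.6, 1.9), the yellow cylinder covered √(2.1² + 1.8²) ≈ 2.8 units.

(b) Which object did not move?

the magenta torus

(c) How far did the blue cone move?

1.7

From (9.1, 6.0) to (7.4, 6.1), the blue cone covered √(1.7² + 0.1²) ≈ 1.7 units.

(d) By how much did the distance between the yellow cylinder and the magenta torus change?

-2.3

Before: roughly 5.0 units apart; after: 2.7. That's 2.3 units closer together.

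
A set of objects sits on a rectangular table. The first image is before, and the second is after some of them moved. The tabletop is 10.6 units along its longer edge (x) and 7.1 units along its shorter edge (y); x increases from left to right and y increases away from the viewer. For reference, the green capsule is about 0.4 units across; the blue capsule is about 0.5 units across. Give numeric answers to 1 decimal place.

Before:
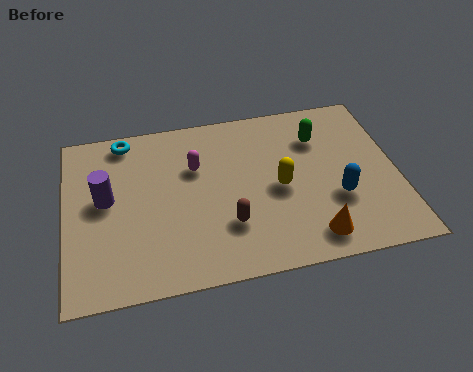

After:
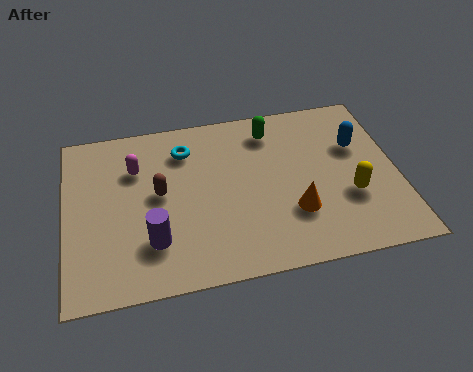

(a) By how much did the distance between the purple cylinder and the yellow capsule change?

+0.8

The distance was about 5.5 in the first image and 6.3 in the second, so they moved 0.8 units further apart.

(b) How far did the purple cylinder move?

2.4

The purple cylinder was near (1.3, 3.9) before and (2.7, 1.9) after, so it travelled √(1.4² + 2.0²) ≈ 2.4 units.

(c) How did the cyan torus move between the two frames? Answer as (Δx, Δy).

(1.9, -0.8)

From the two frames, the cyan torus sits at roughly (2.0, 6.3) before and (3.9, 5.5) after.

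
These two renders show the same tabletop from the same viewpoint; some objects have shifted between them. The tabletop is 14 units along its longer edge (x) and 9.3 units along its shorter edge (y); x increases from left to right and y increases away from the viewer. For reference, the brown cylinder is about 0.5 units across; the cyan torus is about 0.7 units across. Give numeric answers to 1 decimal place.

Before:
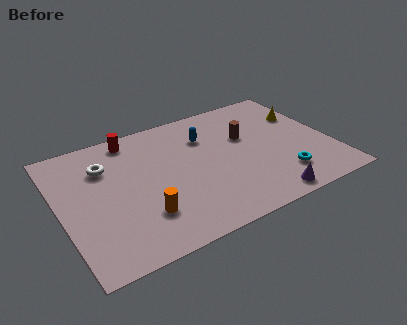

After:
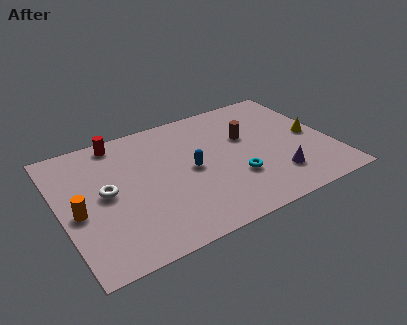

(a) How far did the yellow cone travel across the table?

1.8

The yellow cone moved from about (13.0, 6.3) to (13.1, 4.5), a distance of √(0.1² + 1.8²) ≈ 1.8.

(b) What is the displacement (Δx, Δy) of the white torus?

(-0.2, -1.9)

The white torus was at about (2.5, 6.7) and moved to about (2.3, 4.8).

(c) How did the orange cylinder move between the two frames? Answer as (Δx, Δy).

(-3.1, 1.6)

The orange cylinder was at about (3.9, 2.5) and moved to about (0.8, 4.1).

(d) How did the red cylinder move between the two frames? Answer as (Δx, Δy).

(-0.7, 0.1)

From the two frames, the red cylinder sits at roughly (4.1, 8.2) before and (3.4, 8.3) after.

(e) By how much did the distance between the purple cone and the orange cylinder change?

+3.9

The distance was about 6.3 in the first image and 10.2 in the second, so they moved 3.9 units further apart.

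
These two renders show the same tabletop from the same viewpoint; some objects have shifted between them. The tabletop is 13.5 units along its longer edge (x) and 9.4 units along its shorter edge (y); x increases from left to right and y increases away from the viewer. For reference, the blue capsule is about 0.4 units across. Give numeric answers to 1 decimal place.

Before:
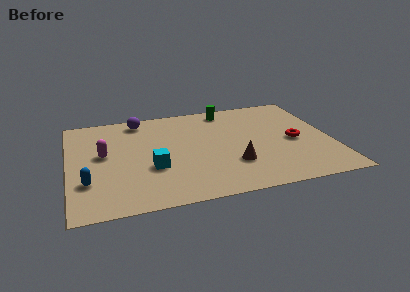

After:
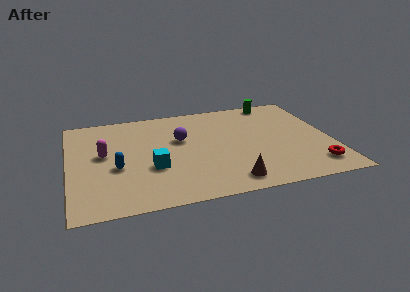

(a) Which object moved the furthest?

the purple sphere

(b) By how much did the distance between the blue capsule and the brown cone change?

-1.3

Before: roughly 7.4 units apart; after: 6.1. That's 1.3 units closer together.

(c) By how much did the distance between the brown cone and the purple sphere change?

-2.0

Before: roughly 7.0 units apart; after: 5.0. That's 2.0 units closer together.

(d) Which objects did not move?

the cyan cube and the magenta capsule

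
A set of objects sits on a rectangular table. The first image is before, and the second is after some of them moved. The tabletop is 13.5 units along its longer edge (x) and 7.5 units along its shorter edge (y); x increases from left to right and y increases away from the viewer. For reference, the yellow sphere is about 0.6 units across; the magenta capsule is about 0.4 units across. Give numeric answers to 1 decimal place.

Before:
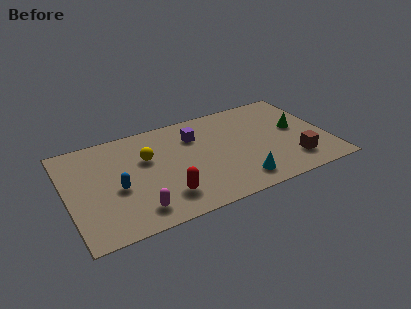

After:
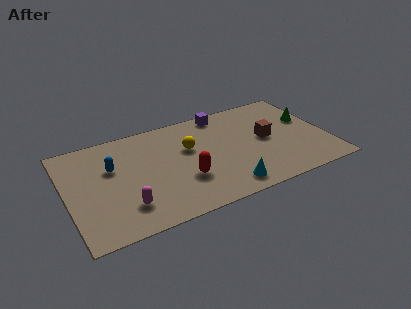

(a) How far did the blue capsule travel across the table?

1.6

The blue capsule moved from about (2.5, 3.2) to (2.4, 4.8), a distance of √(0.1² + 1.6²) ≈ 1.6.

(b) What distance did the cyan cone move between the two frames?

0.7

From (8.6, 1.3) to (7.9, 1.1), the cyan cone covered √(0.7² + 0.2²) ≈ 0.7 units.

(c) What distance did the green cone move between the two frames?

0.9

The green cone moved from about (12.0, 4.1) to (12.7, 4.6), a distance of √(0.7² + 0.5²) ≈ 0.9.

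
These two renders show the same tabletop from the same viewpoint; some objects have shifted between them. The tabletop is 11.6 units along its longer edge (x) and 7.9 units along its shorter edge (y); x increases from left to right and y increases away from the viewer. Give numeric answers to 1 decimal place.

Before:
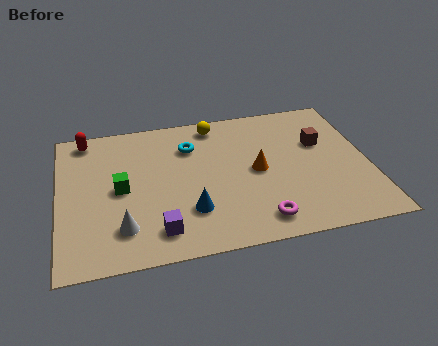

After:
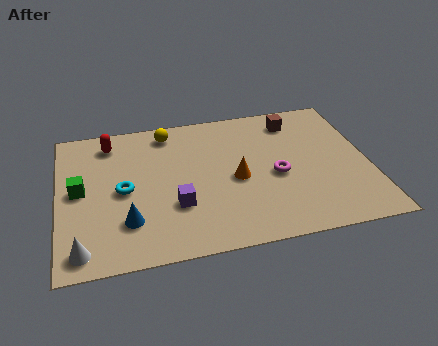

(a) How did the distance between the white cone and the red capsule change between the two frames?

+0.4

The distance was about 5.3 in the first image and 5.7 in the second, so they moved 0.4 units further apart.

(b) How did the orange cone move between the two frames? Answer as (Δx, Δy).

(-0.8, -0.3)

The orange cone started near (7.4, 3.9) and ended near (6.6, 3.6).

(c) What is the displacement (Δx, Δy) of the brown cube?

(-0.9, 1.5)

The brown cube was at about (9.9, 5.0) and moved to about (9.0, 6.5).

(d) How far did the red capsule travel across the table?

1.0

The red capsule was near (1.1, 7.0) before and (2.0, 6.6) after, so it travelled √(0.9² + 0.4²) ≈ 1.0 units.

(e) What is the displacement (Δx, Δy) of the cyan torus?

(-2.6, -2.0)

The cyan torus was at about (5.0, 5.8) and moved to about (2.4, 3.8).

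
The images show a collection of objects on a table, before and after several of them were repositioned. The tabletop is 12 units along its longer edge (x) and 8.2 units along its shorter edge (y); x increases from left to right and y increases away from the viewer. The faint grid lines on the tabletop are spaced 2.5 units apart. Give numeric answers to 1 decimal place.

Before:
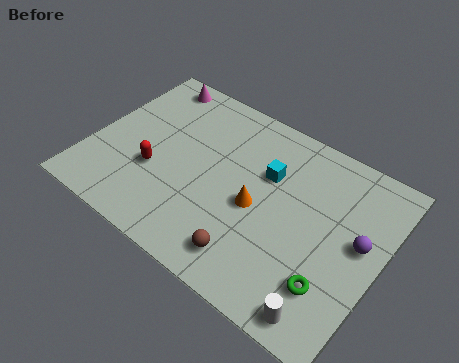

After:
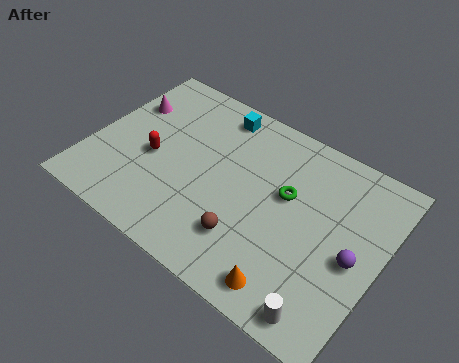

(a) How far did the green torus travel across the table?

3.7

The green torus was near (10.4, 2.1) before and (8.0, 4.9) after, so it travelled √(2.4² + 2.8²) ≈ 3.7 units.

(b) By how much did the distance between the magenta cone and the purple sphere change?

+0.4

The distance was about 9.8 in the first image and 10.2 in the second, so they moved 0.4 units further apart.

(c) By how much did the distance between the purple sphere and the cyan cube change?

+3.1

Before: roughly 4.1 units apart; after: 7.2. That's 3.1 units further apart.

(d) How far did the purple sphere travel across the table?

0.8

The purple sphere moved from about (11.1, 4.5) to (11.0, 3.7), a distance of √(0.1² + 0.8²) ≈ 0.8.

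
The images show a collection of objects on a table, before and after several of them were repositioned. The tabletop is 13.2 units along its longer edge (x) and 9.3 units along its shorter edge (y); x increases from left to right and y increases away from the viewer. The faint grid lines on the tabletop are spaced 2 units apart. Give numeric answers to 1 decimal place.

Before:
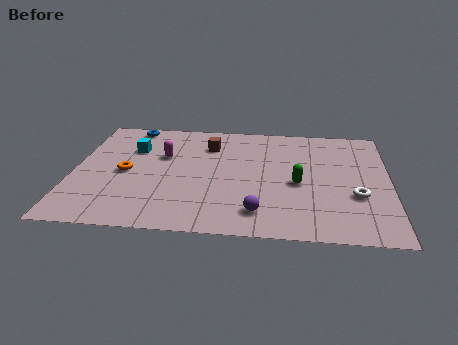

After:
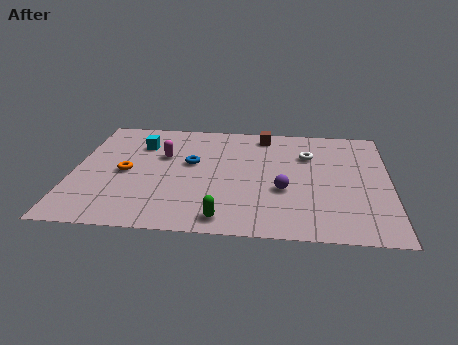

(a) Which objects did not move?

the orange torus and the magenta capsule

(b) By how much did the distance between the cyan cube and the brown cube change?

+2.1

They were about 3.3 units apart before and 5.4 after — 2.1 units further apart.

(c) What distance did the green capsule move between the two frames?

4.2

The green capsule moved from about (9.4, 4.1) to (6.4, 1.1), a distance of √(3.0² + 3.0²) ≈ 4.2.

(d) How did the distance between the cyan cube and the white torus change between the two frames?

-2.8

Before: roughly 9.9 units apart; after: 7.1. That's 2.8 units closer together.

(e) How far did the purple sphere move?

2.1

The purple sphere was near (7.8, 1.7) before and (8.8, 3.5) after, so it travelled √(1.0² + 1.8²) ≈ 2.1 units.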